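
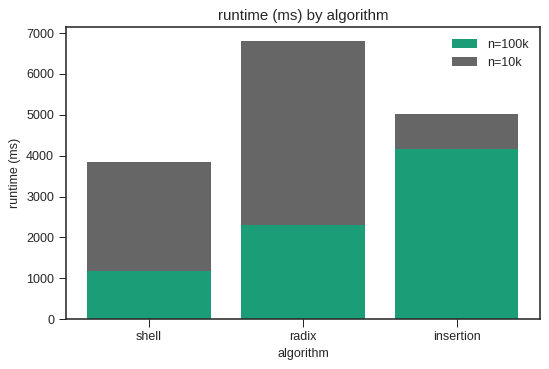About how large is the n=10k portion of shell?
n=10k top ≈ 4000, bottom ≈ 1000; segment ≈ 3000.

≈ 3000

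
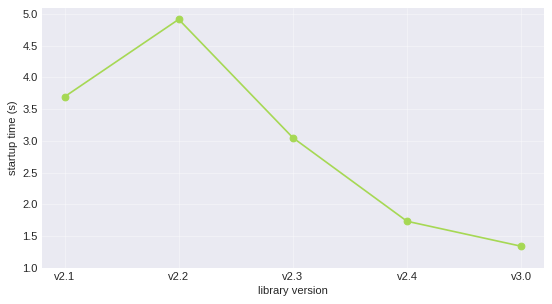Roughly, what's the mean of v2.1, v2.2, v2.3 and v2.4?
(3.5 + 5.0 + 3.0 + 1.5) / 4 ≈ 3.25.

≈ 3.25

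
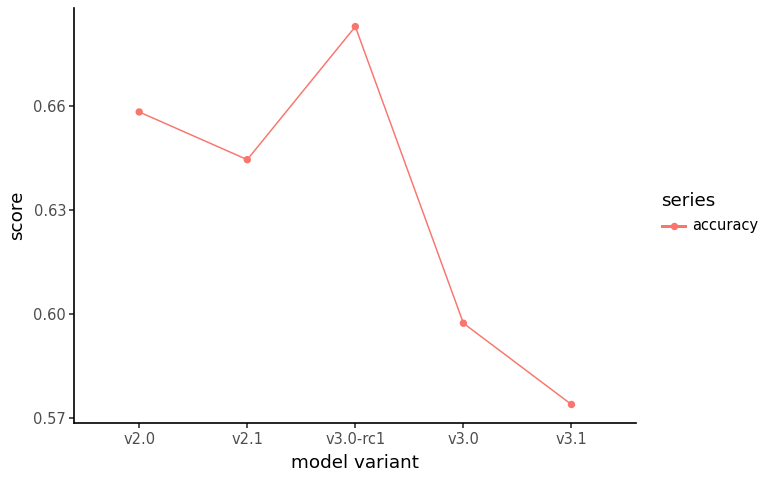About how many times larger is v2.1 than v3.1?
v2.1 ≈ 0.64, v3.1 ≈ 0.57; 0.64/0.57 ≈ 1.12.

≈ 1.12×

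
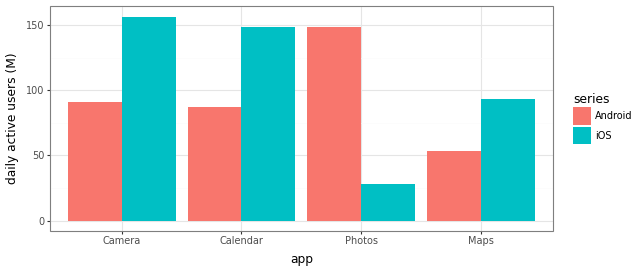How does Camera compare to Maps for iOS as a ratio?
Camera ≈ 160, Maps ≈ 100; 160/100 ≈ 1.6.

≈ 1.6×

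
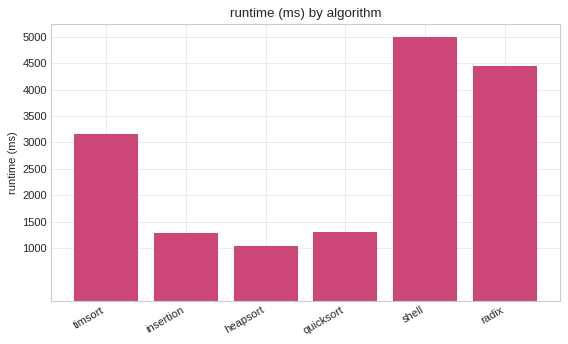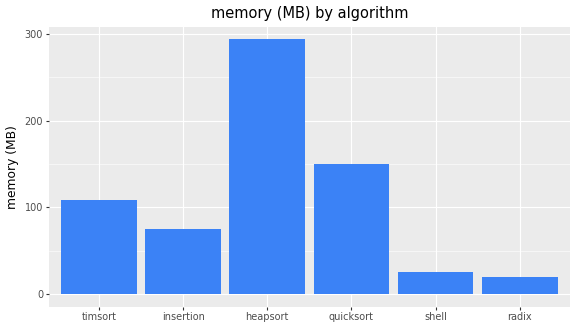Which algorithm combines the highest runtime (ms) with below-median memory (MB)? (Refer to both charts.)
Chart 2 median memory (MB) ≈ 100; below-median algorithms: insertion, shell, radix. Among those, shell has the highest runtime (ms) (≈ 5000).

shell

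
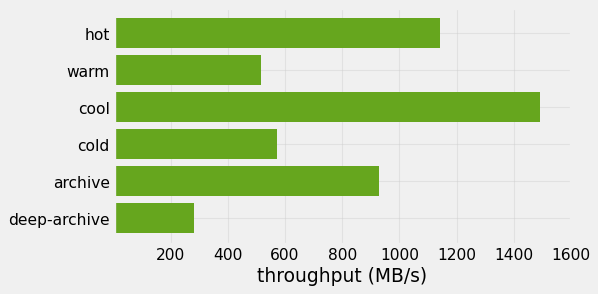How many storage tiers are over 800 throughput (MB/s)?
3

Above 800: hot, cool, archive.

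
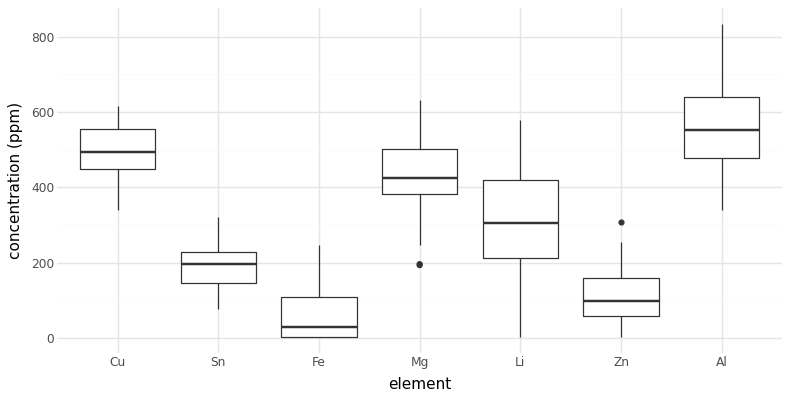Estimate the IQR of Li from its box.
Q3 ≈ 400, Q1 ≈ 200; IQR ≈ 200.

≈ 200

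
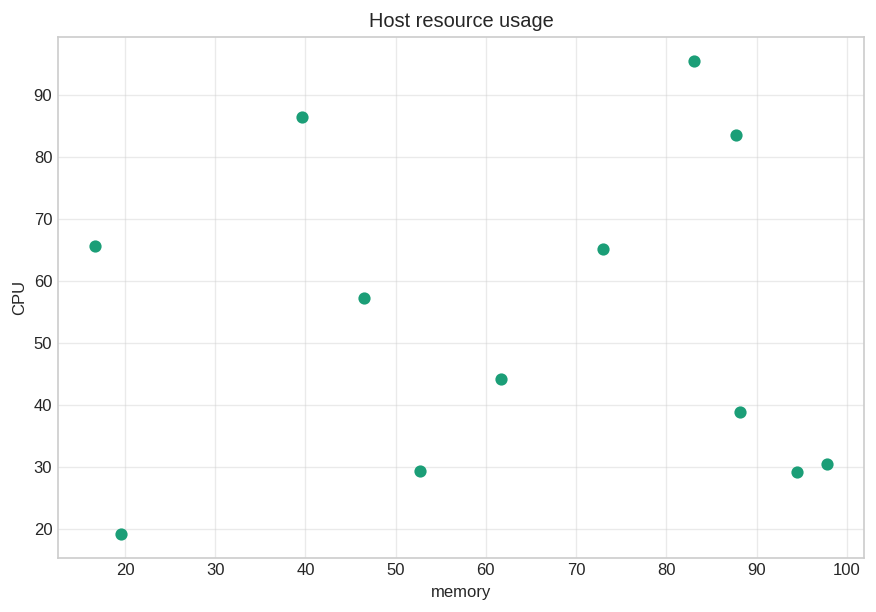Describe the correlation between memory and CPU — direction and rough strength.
Points are roughly uncorrelated; weak (|r| ≈ 0.0).

no clear correlation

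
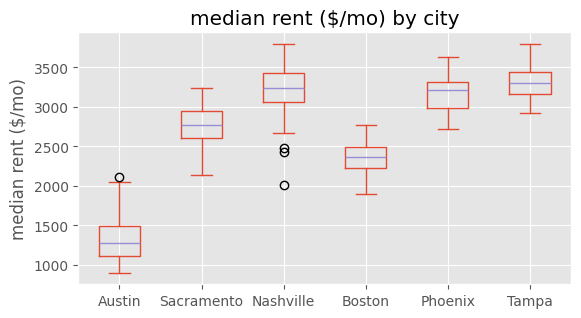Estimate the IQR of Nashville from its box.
Q3 ≈ 3400, Q1 ≈ 3000; IQR ≈ 400.

≈ 400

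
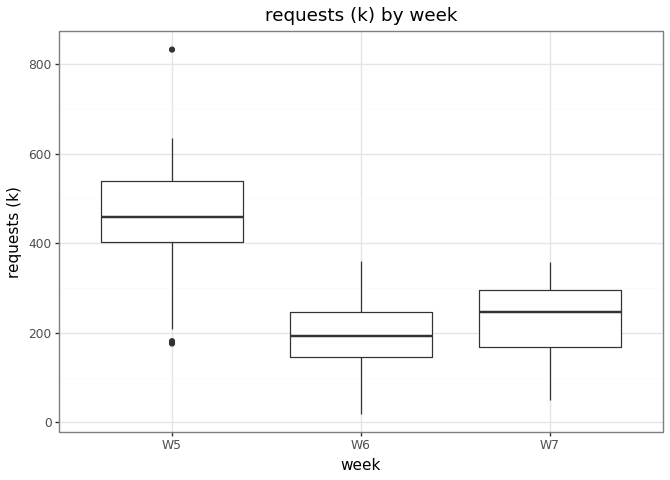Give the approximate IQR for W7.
Q3 ≈ 300, Q1 ≈ 175; IQR ≈ 125.

≈ 125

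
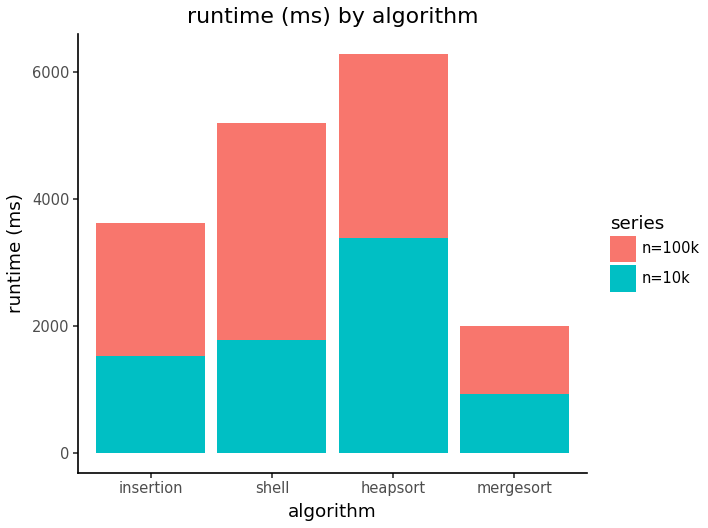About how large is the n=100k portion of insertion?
≈ 2000

n=100k top ≈ 4000, bottom ≈ 2000; segment ≈ 2000.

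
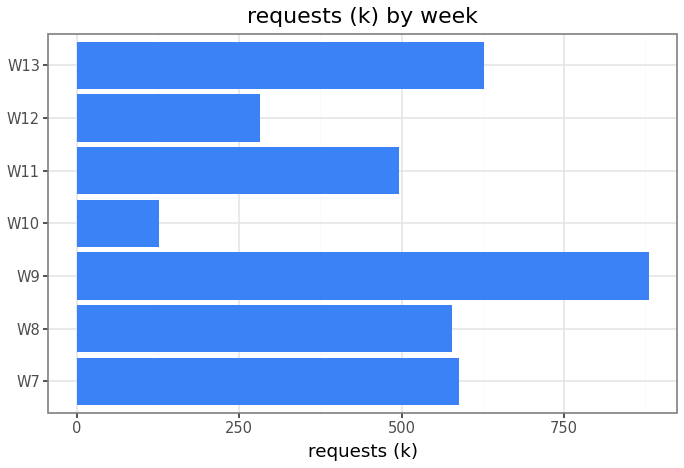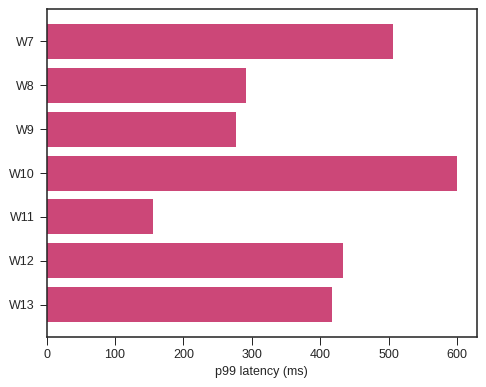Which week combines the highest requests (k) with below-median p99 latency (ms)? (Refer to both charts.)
Chart 2 median p99 latency (ms) ≈ 400; below-median weeks: W8, W9, W11. Among those, W9 has the highest requests (k) (≈ 900).

W9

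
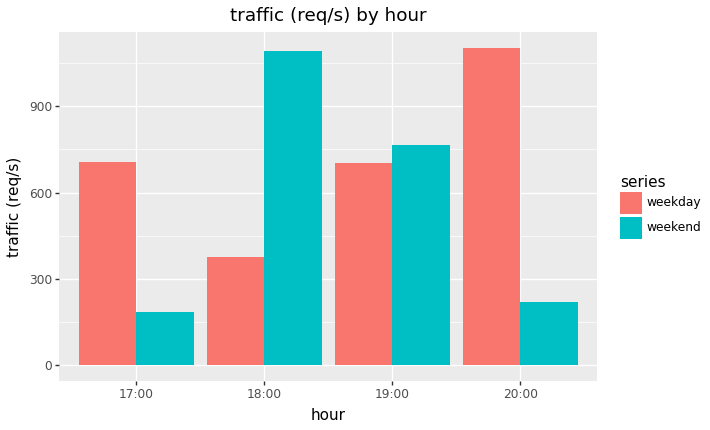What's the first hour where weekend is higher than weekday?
18:00

17:00: weekend ≈ 200 vs weekday ≈ 700 (not yet); 18:00: weekend ≈ 1100 vs weekday ≈ 400 (first crossover).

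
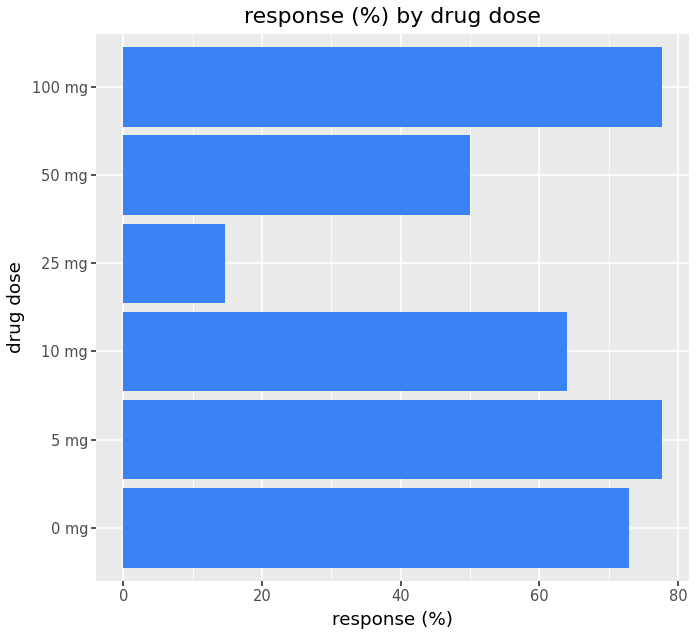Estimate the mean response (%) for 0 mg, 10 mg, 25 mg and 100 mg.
≈ 55

(70 + 60 + 10 + 80) / 4 ≈ 55.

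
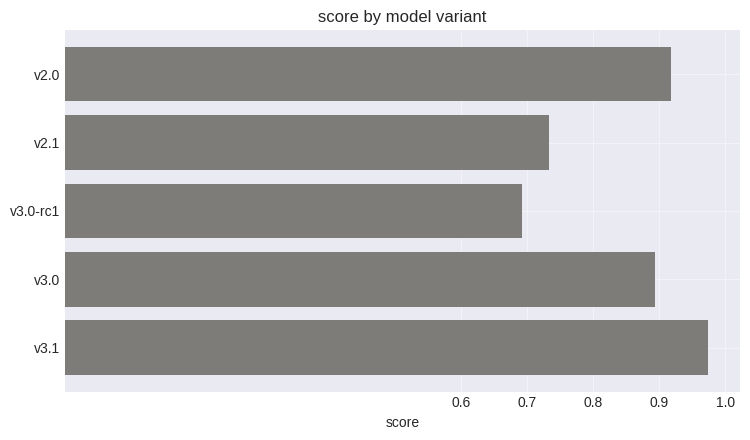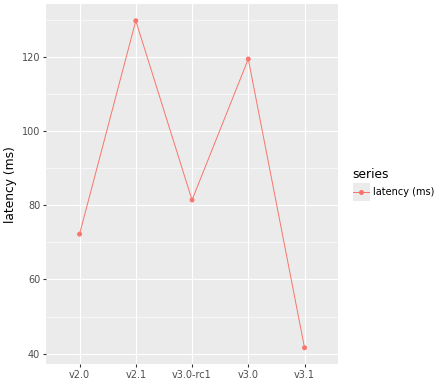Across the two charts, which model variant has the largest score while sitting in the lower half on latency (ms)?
Chart 2 median latency (ms) ≈ 80; below-median model variants: v2.0, v3.1. Among those, v3.1 has the highest score (≈ 1).

v3.1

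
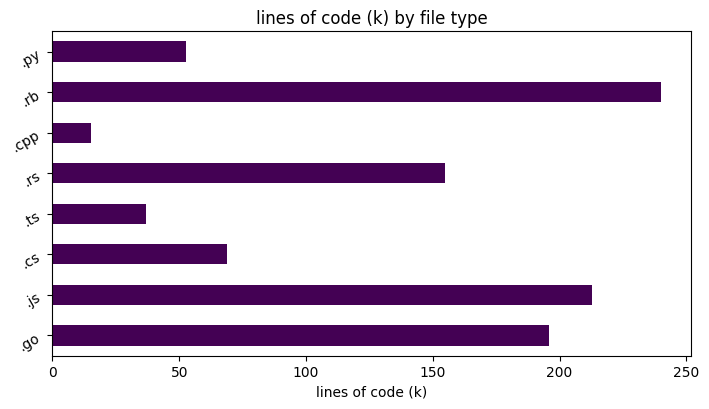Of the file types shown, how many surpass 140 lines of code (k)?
Above 140: .go, .js, .rs, .rb.

4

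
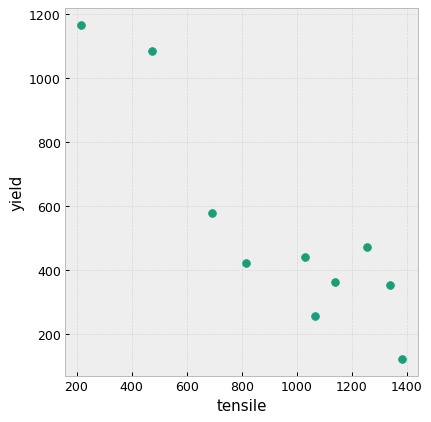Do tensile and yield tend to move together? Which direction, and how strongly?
negative, strong

Points are negatively correlated; strong (|r| ≈ 0.9).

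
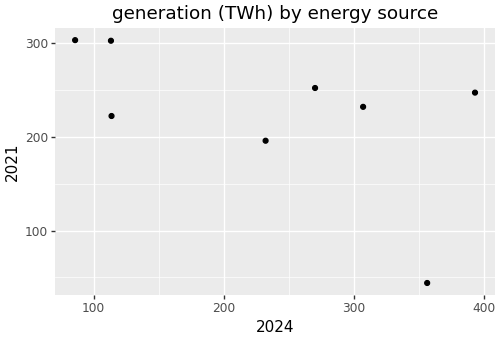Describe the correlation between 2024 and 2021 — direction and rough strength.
negative, moderate

Points are negatively correlated; moderate (|r| ≈ 0.6).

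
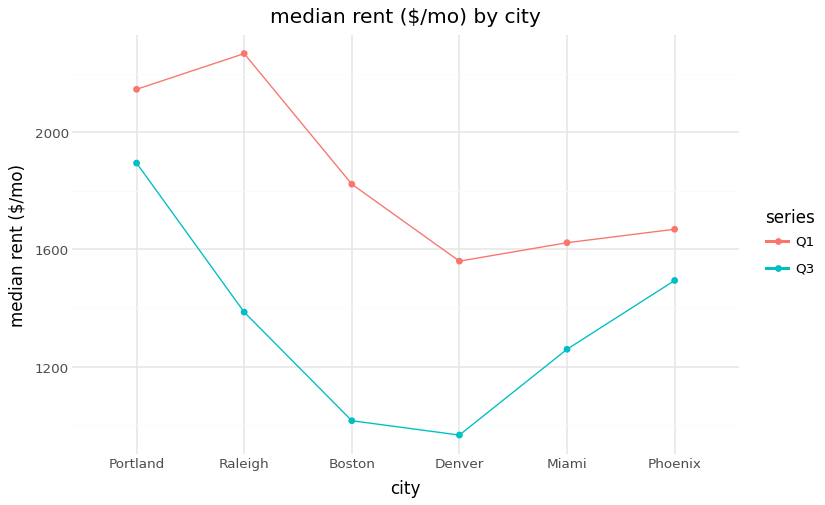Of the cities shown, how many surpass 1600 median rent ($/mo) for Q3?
1

Above 1600: Portland.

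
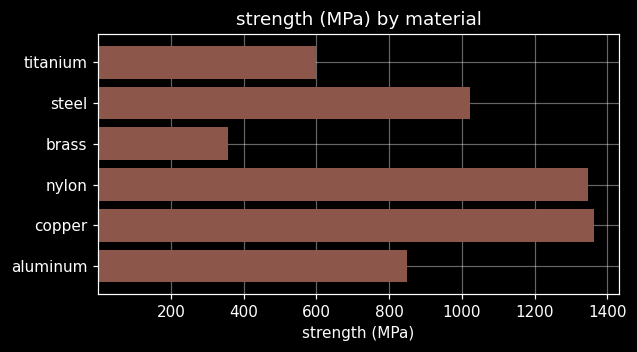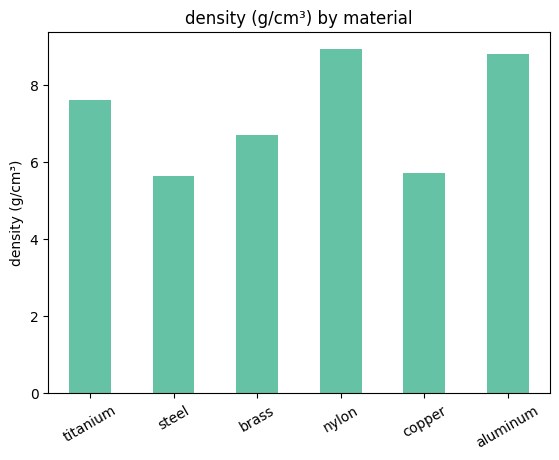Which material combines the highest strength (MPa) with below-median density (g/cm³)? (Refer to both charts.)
Chart 2 median density (g/cm³) ≈ 7; below-median materials: steel, brass, copper. Among those, copper has the highest strength (MPa) (≈ 1400).

copper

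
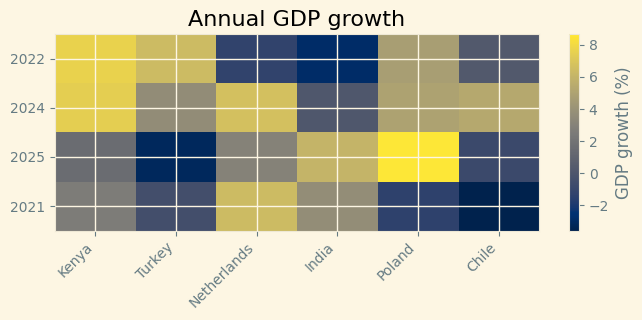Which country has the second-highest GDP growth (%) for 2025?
India

Top 3 for 2025: Poland ≈ 8, India ≈ 6, Netherlands ≈ 2.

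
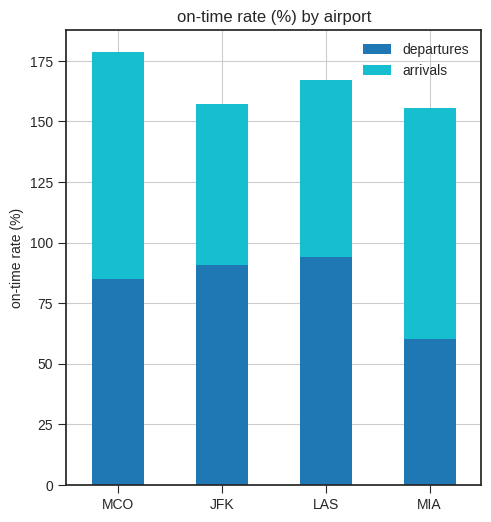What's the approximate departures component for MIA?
departures top ≈ 60, bottom ≈ 0; segment ≈ 60.

≈ 60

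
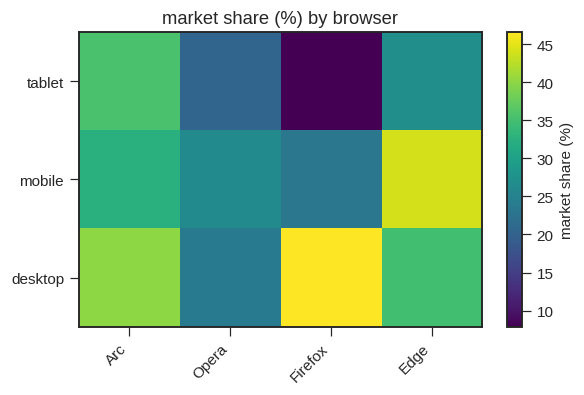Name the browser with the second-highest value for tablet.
Edge

Top 3 for tablet: Arc ≈ 35, Edge ≈ 25, Opera ≈ 20.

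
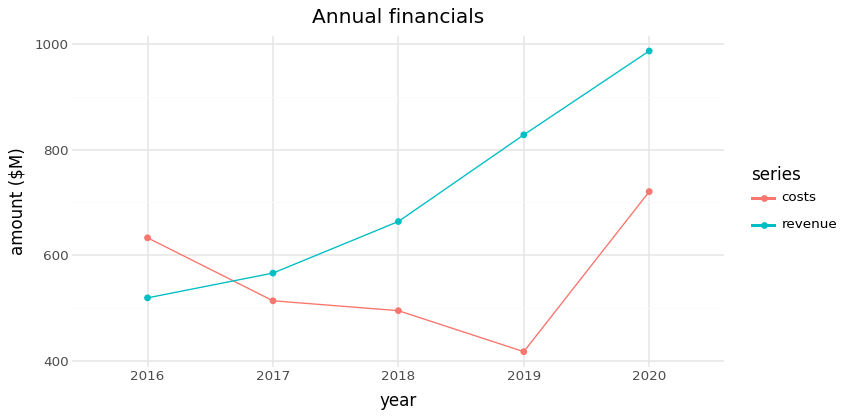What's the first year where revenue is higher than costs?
2017

2016: revenue ≈ 500 vs costs ≈ 650 (not yet); 2017: revenue ≈ 550 vs costs ≈ 500 (first crossover).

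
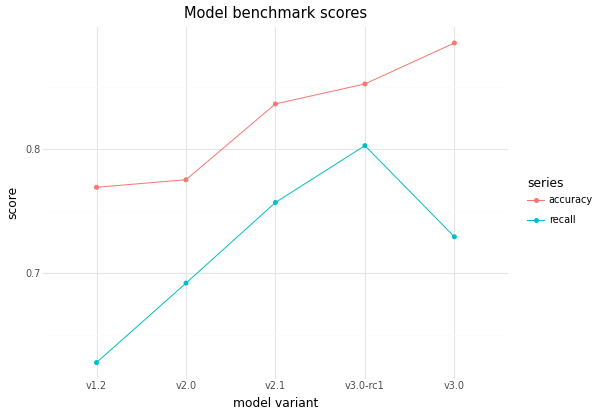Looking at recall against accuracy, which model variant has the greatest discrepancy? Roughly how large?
v3.0, ≈ 0.15

v3.0: recall ≈ 0.75, accuracy ≈ 0.90 → gap ≈ 0.15. Next-largest (v1.2) is only ≈ 0.10.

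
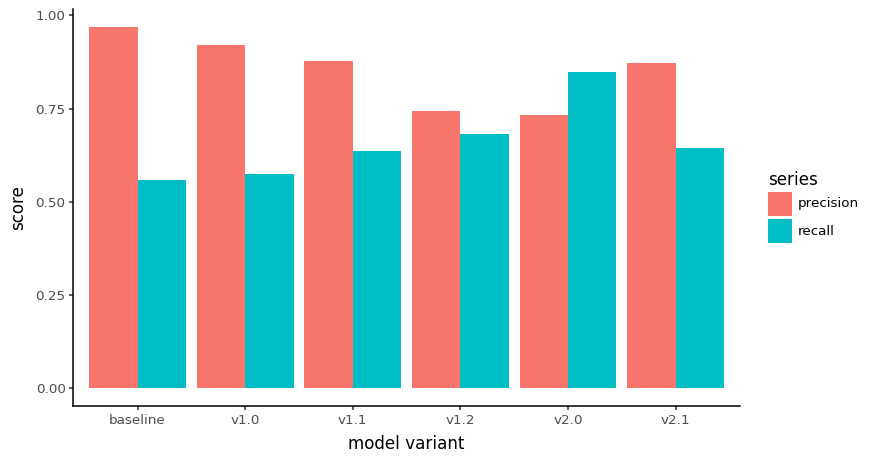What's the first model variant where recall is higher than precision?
v1.2: recall ≈ 0.7 vs precision ≈ 0.7 (not yet); v2.0: recall ≈ 0.8 vs precision ≈ 0.7 (first crossover).

v2.0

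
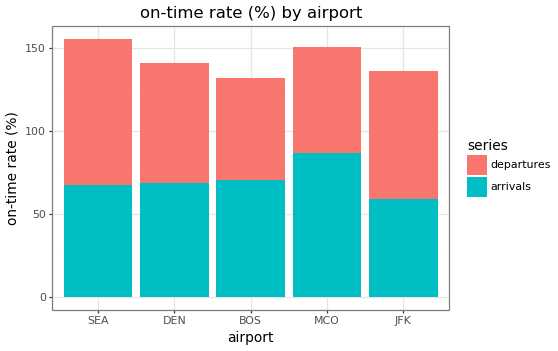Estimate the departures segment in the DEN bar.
≈ 80

departures top ≈ 140, bottom ≈ 60; segment ≈ 80.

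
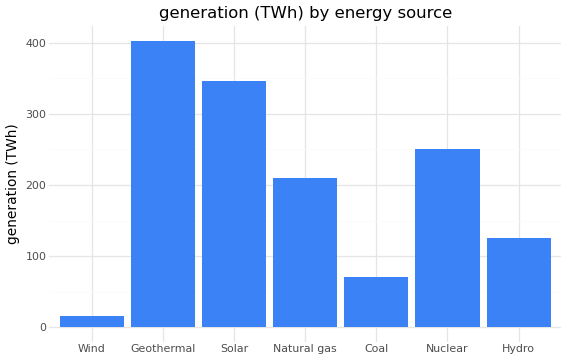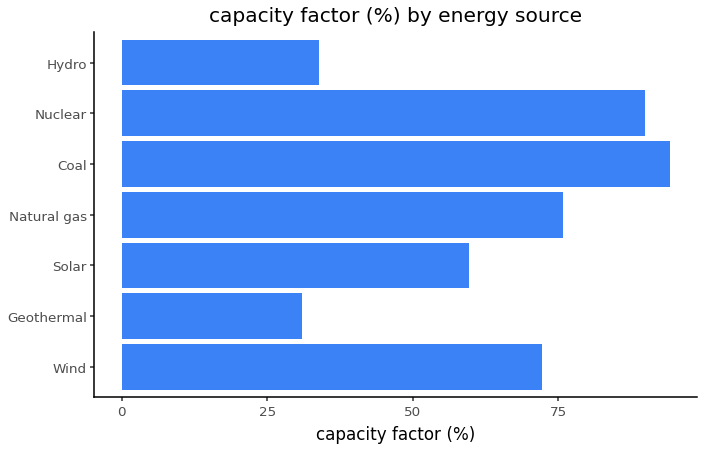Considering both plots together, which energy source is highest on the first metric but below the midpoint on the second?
Chart 2 median capacity factor (%) ≈ 70; below-median energy sources: Geothermal, Solar, Hydro. Among those, Geothermal has the highest generation (TWh) (≈ 400).

Geothermal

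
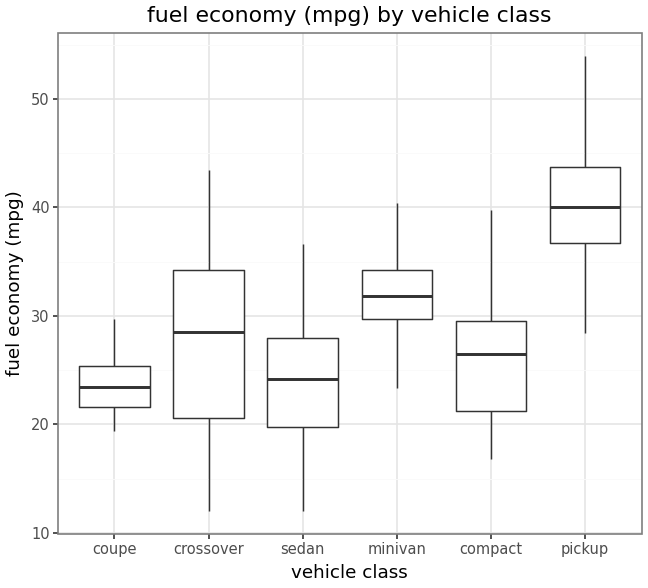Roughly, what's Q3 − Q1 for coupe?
Q3 ≈ 26, Q1 ≈ 22; IQR ≈ 4.

≈ 4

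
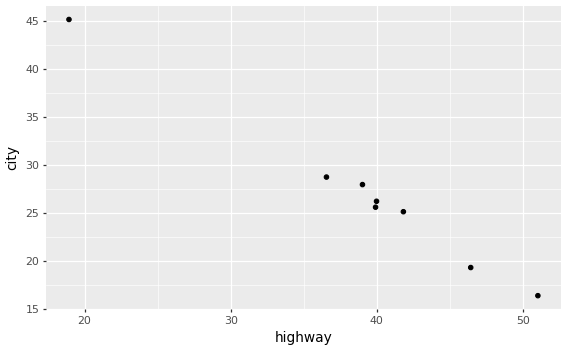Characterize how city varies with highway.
Points are negatively correlated; strong (|r| ≈ 1.0).

negative, strong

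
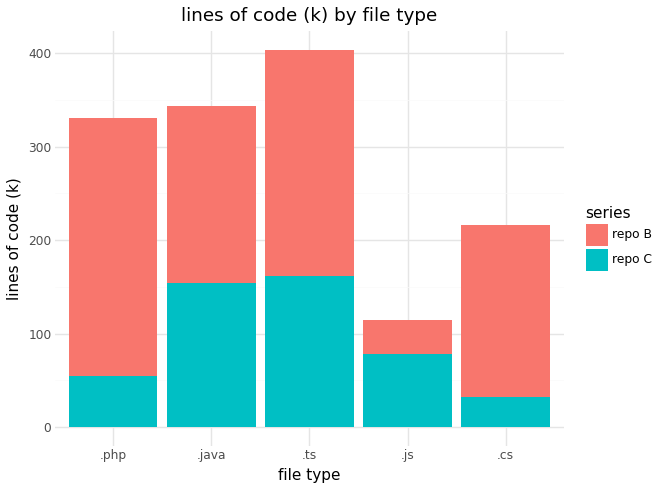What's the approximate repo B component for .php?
repo B top ≈ 350, bottom ≈ 50; segment ≈ 300.

≈ 300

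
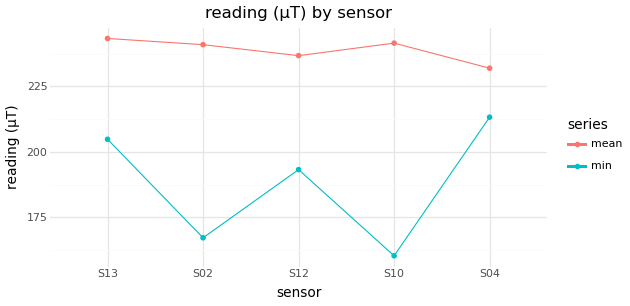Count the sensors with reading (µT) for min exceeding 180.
3

Above 180: S13, S12, S04.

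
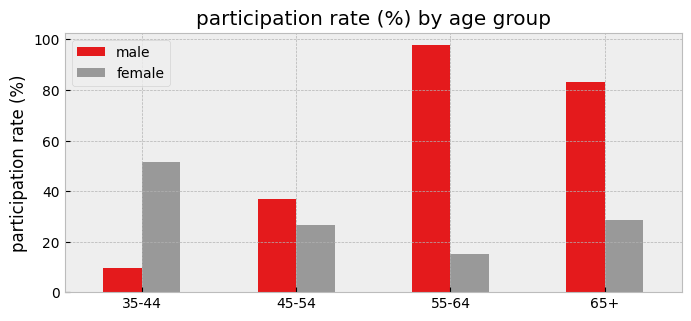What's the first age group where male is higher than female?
35-44: male ≈ 10 vs female ≈ 50 (not yet); 45-54: male ≈ 40 vs female ≈ 30 (first crossover).

45-54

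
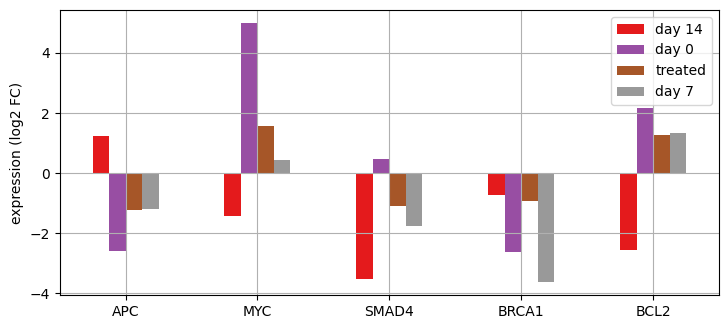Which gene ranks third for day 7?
APC

Top 4 for day 7: BCL2 ≈ 1, MYC ≈ 0, APC ≈ -1, SMAD4 ≈ -2.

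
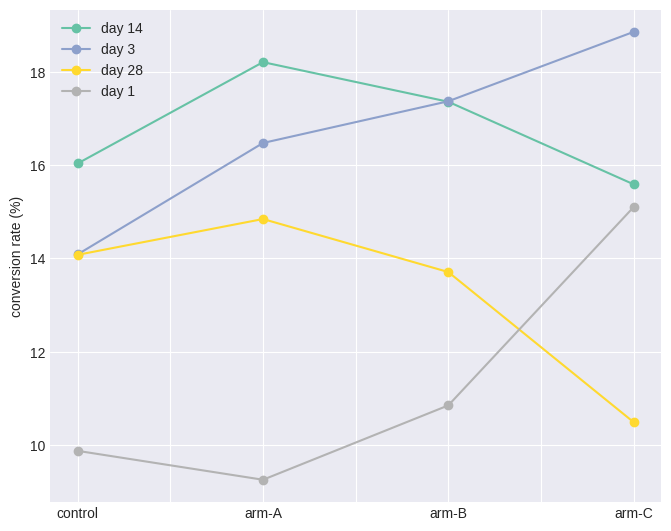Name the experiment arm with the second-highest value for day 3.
Top 3 for day 3: arm-C ≈ 19, arm-B ≈ 17, arm-A ≈ 16.

arm-B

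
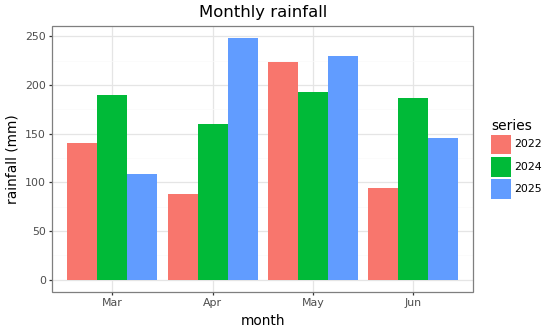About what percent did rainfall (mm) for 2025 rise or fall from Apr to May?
≈ -10%

Apr ≈ 250, May ≈ 225; (225 − 250) / 250 ≈ -10%.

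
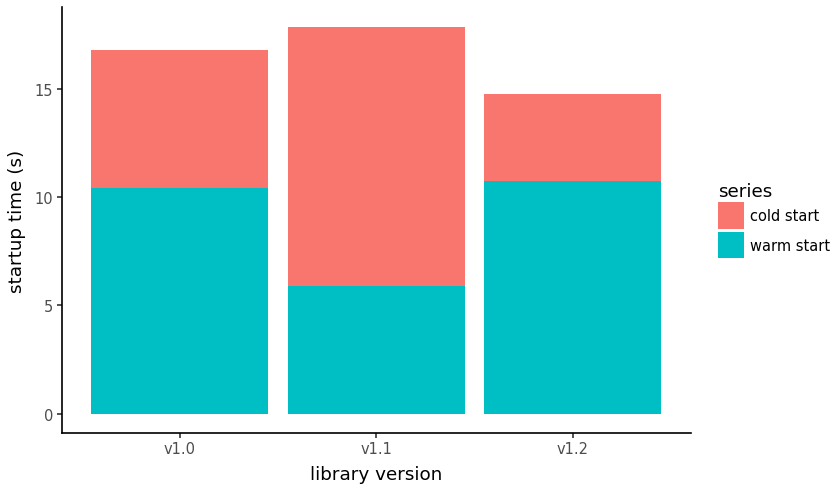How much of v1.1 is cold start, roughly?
≈ 12

cold start top ≈ 18, bottom ≈ 6; segment ≈ 12.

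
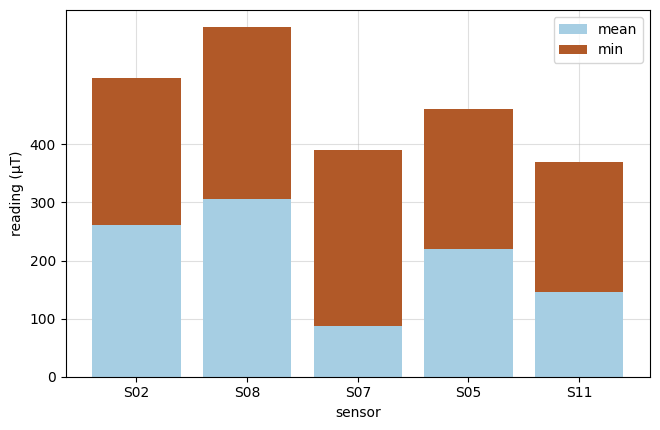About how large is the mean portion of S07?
≈ 100

mean top ≈ 100, bottom ≈ 0; segment ≈ 100.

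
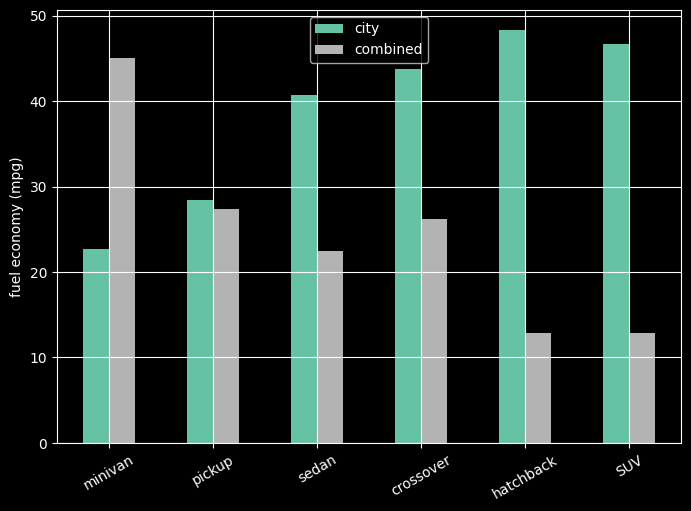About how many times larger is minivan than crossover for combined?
≈ 1.8×

minivan ≈ 45, crossover ≈ 25; 45/25 ≈ 1.8.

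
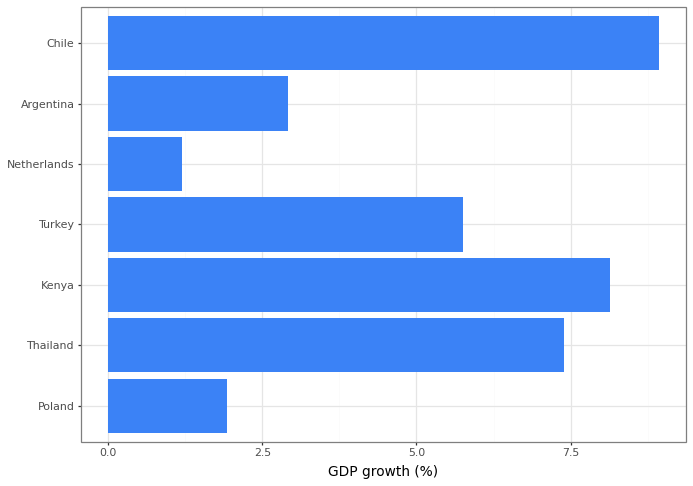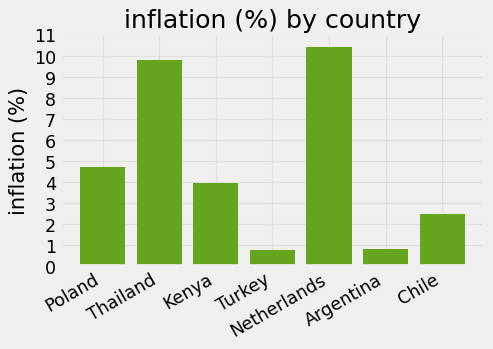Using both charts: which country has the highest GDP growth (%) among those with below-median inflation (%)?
Chile

Chart 2 median inflation (%) ≈ 4; below-median countries: Turkey, Argentina, Chile. Among those, Chile has the highest GDP growth (%) (≈ 9).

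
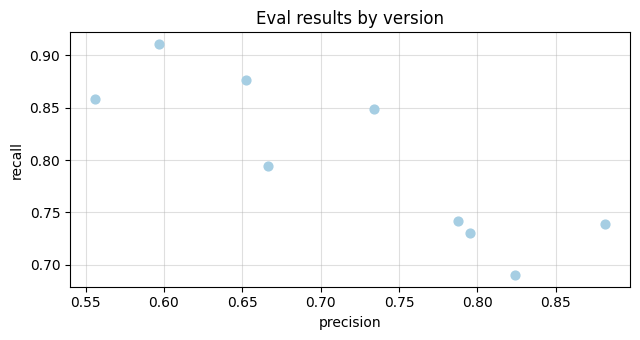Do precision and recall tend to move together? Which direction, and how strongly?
Points are negatively correlated; strong (|r| ≈ 0.8).

negative, strong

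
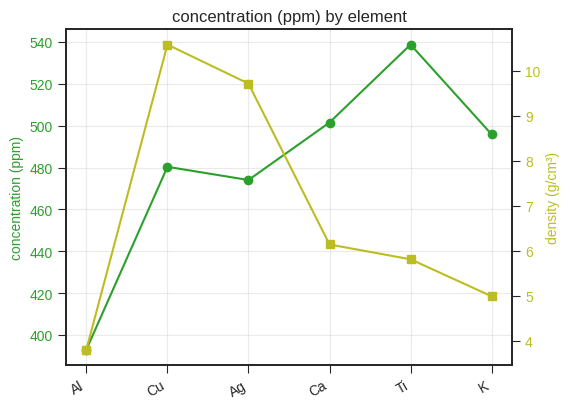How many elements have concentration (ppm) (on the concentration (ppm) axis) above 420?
Above 420: Cu, Ag, Ca, Ti, K.

5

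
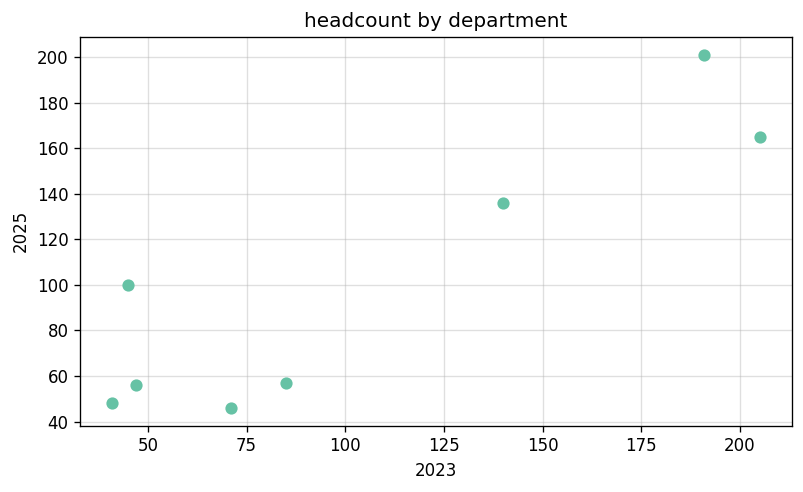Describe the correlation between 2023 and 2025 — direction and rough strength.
Points are positively correlated; strong (|r| ≈ 0.9).

positive, strong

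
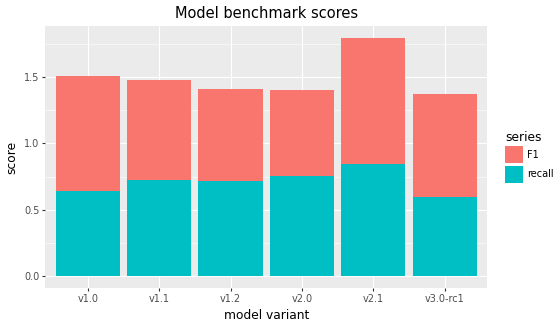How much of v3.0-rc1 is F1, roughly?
F1 top ≈ 1.4, bottom ≈ 0.6; segment ≈ 0.8.

≈ 0.8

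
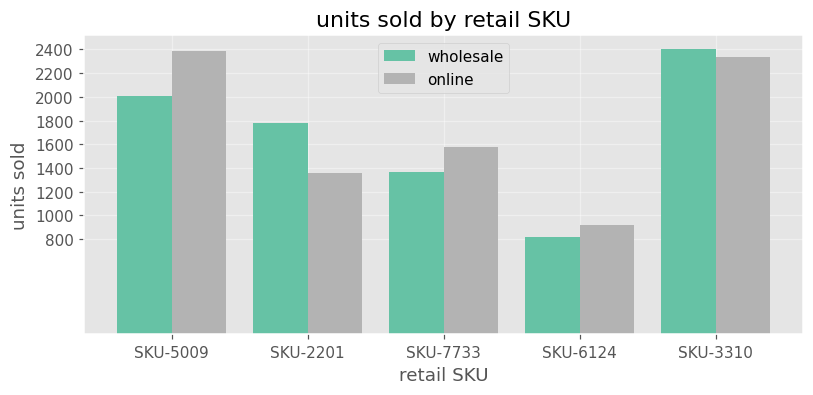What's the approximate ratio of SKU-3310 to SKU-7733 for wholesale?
≈ 1.71×

SKU-3310 ≈ 2400, SKU-7733 ≈ 1400; 2400/1400 ≈ 1.71.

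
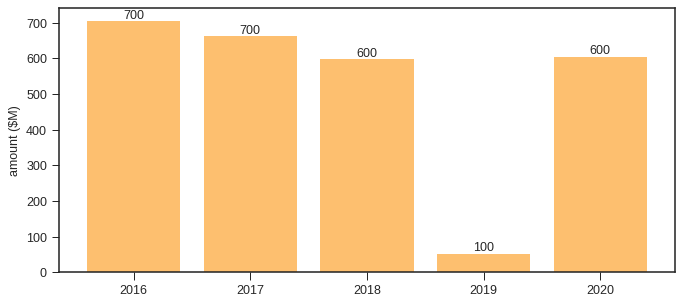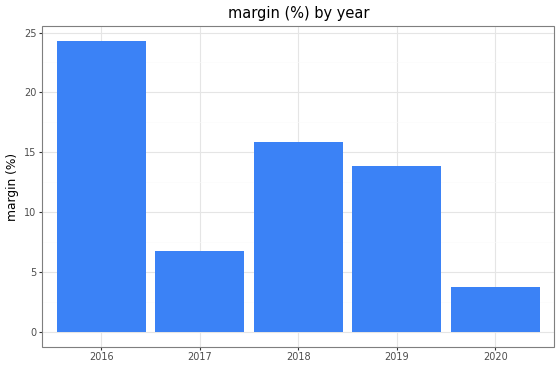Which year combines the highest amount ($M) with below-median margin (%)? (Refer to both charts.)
2017

Chart 2 median margin (%) ≈ 15; below-median years: 2017, 2020. Among those, 2017 has the highest amount ($M) (≈ 700).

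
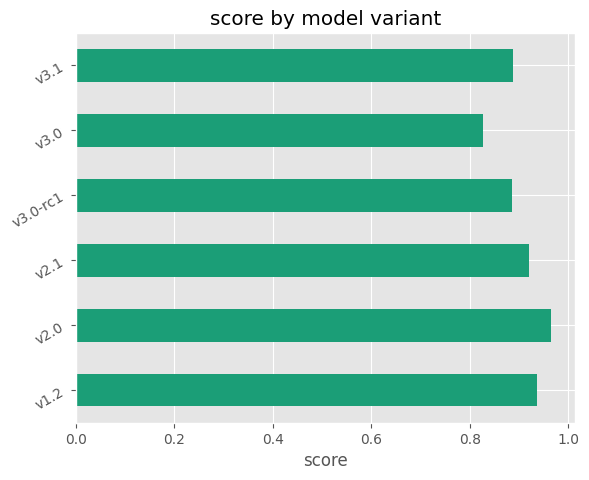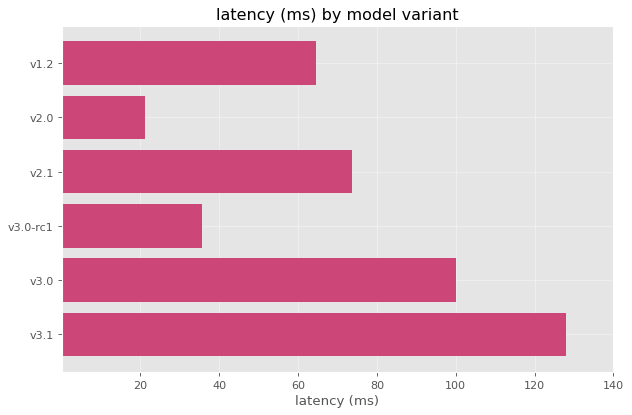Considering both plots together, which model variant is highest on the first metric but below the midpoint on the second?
v2.0

Chart 2 median latency (ms) ≈ 60; below-median model variants: v1.2, v2.0, v3.0-rc1. Among those, v2.0 has the highest score (≈ 1).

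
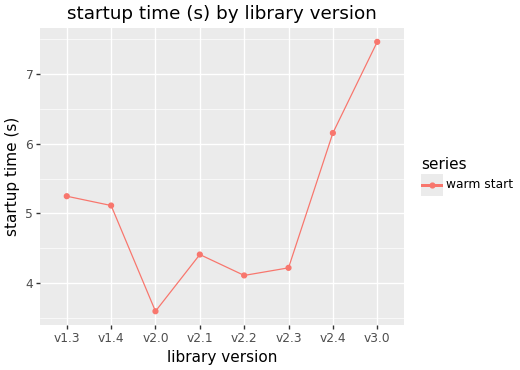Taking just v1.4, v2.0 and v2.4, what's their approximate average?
(5.0 + 3.5 + 6.0) / 3 ≈ 4.83.

≈ 4.83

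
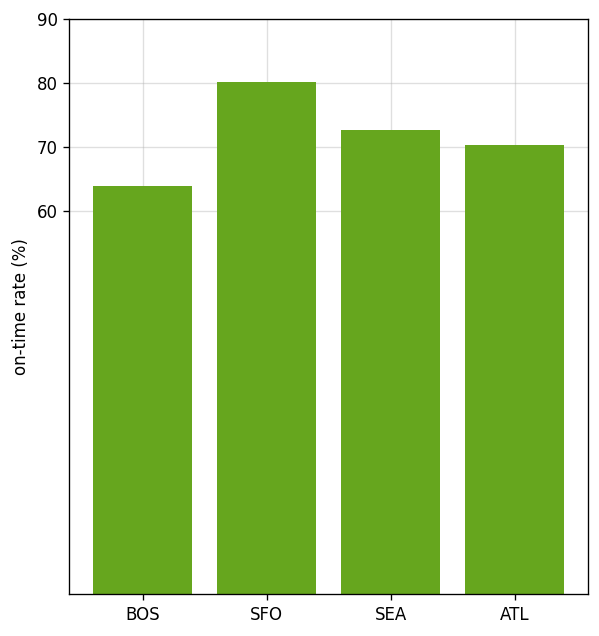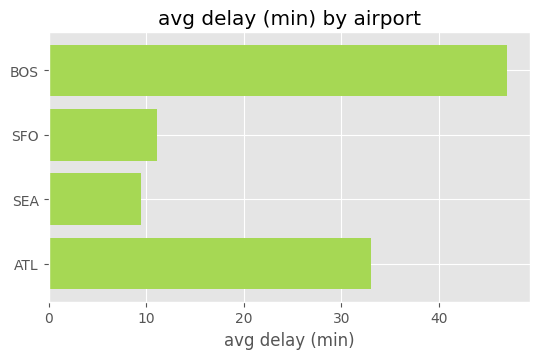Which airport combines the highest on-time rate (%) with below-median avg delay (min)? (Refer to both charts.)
Chart 2 median avg delay (min) ≈ 20; below-median airports: SFO, SEA. Among those, SFO has the highest on-time rate (%) (≈ 80).

SFO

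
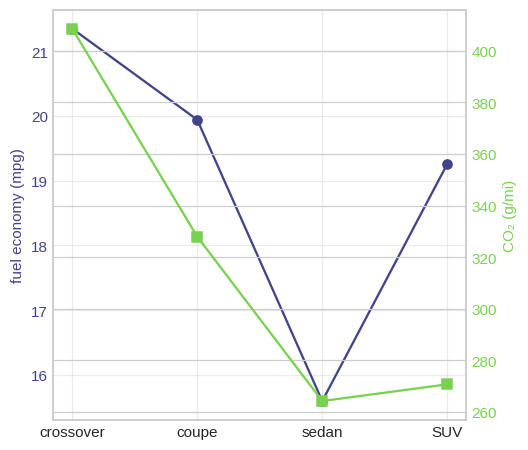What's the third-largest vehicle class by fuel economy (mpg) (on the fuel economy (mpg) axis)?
Top 4 (on the fuel economy (mpg) axis): crossover ≈ 21.5, coupe ≈ 20.0, SUV ≈ 19.5, sedan ≈ 15.5.

SUV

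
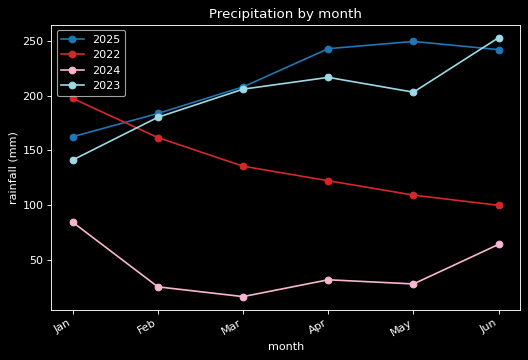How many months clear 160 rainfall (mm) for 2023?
Above 160: Feb, Mar, Apr, May, Jun.

5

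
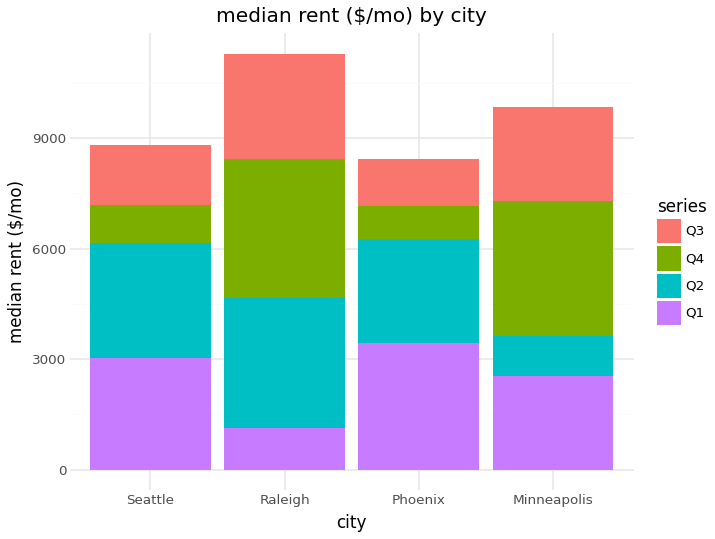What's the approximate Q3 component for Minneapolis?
≈ 3000

Q3 top ≈ 10000, bottom ≈ 7000; segment ≈ 3000.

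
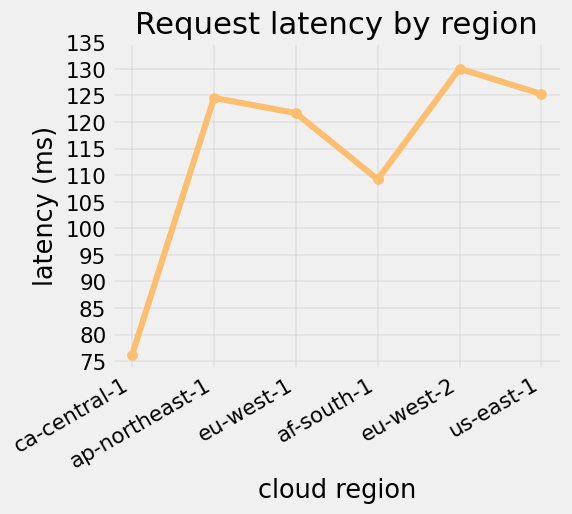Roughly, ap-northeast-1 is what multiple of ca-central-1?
≈ 1.67×

ap-northeast-1 ≈ 125, ca-central-1 ≈ 75; 125/75 ≈ 1.67.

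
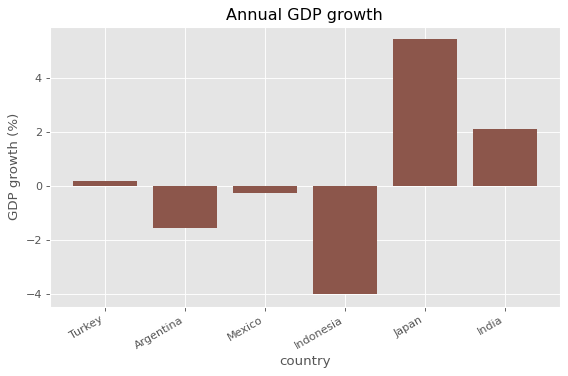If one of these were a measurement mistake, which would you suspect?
Japan

Japan ≈ 5; the rest sit between ≈ -4 and ≈ 2.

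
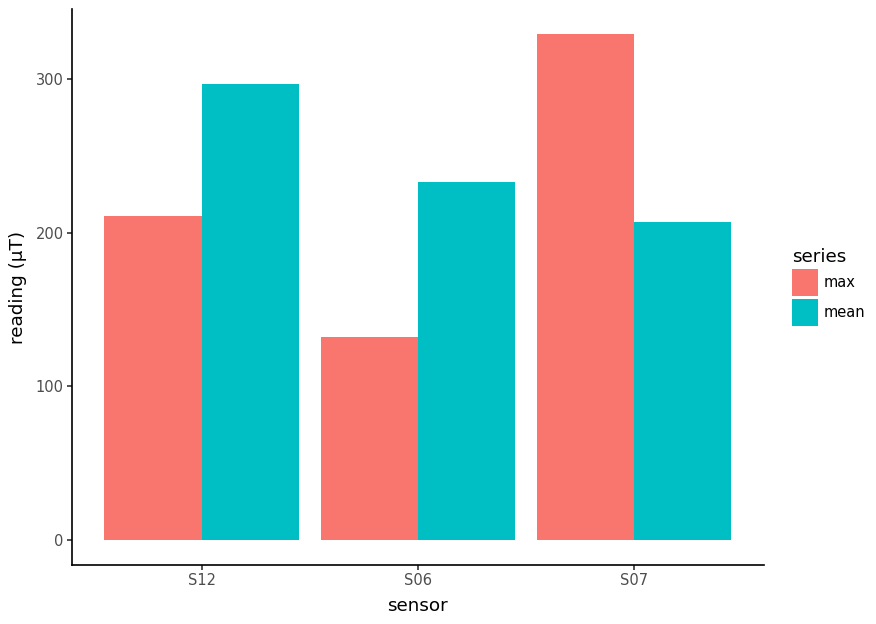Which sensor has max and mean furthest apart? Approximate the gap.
S07, ≈ 150 µT

S07: max ≈ 350, mean ≈ 200 → gap ≈ 150. Next-largest (S06) is only ≈ 100.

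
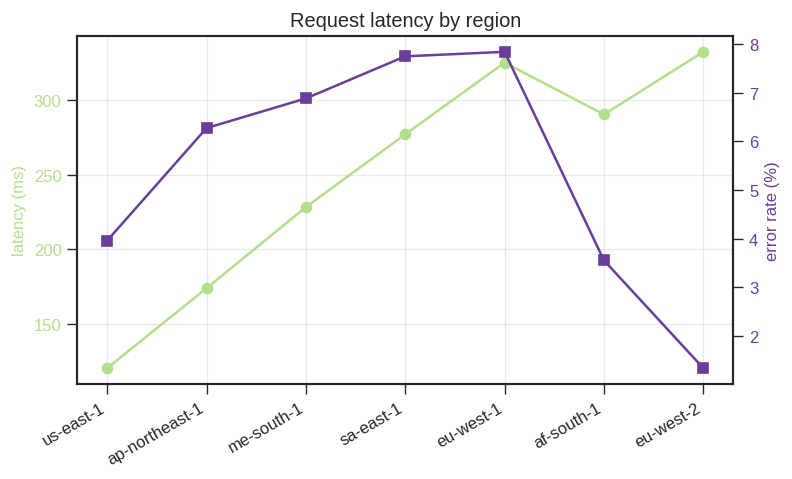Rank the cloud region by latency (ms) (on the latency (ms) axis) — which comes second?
Top 3 (on the latency (ms) axis): eu-west-2 ≈ 340, eu-west-1 ≈ 320, af-south-1 ≈ 300.

eu-west-1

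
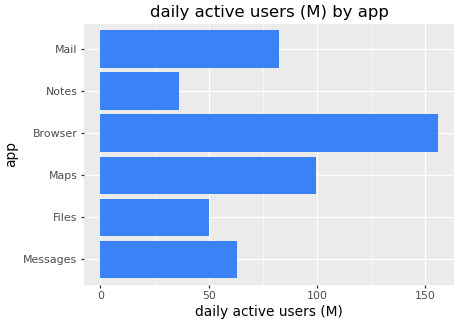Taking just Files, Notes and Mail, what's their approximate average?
(60 + 40 + 80) / 3 ≈ 60.

≈ 60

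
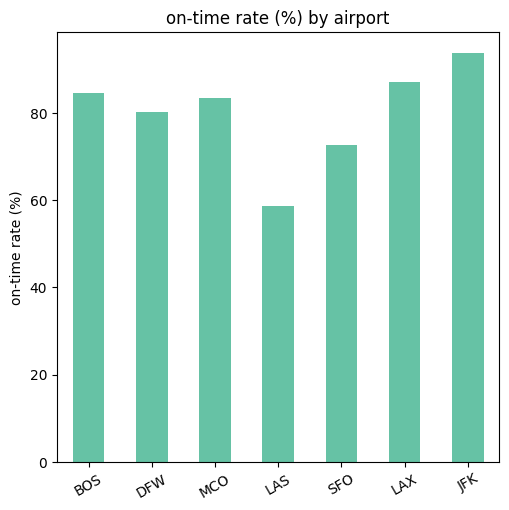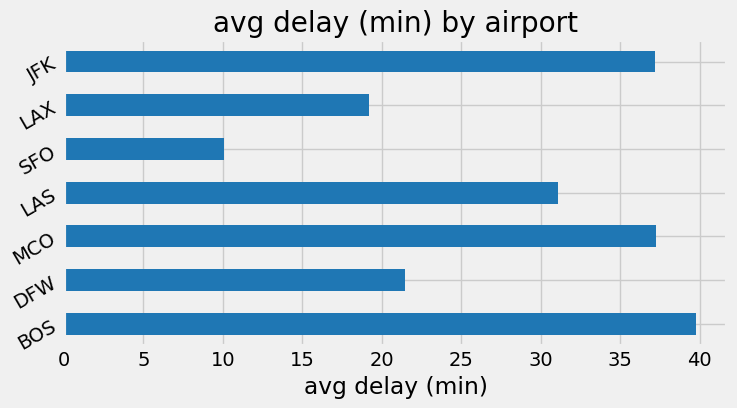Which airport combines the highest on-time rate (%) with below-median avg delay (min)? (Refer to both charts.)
Chart 2 median avg delay (min) ≈ 30; below-median airports: DFW, SFO, LAX. Among those, LAX has the highest on-time rate (%) (≈ 90).

LAX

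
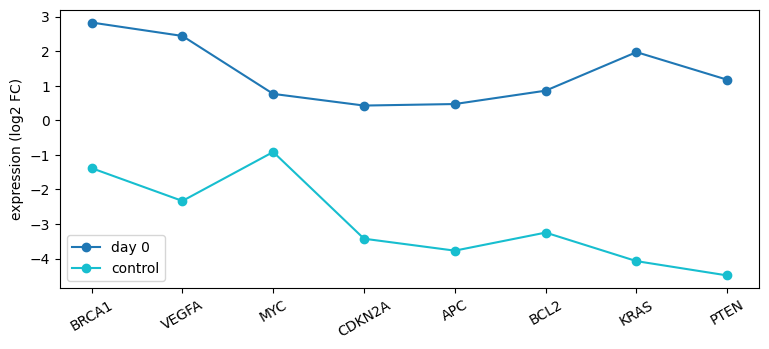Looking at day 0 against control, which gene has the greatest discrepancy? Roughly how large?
KRAS: day 0 ≈ 2, control ≈ -4 → gap ≈ 6. Next-largest (PTEN) is only ≈ 5.

KRAS, ≈ 6 log2 FC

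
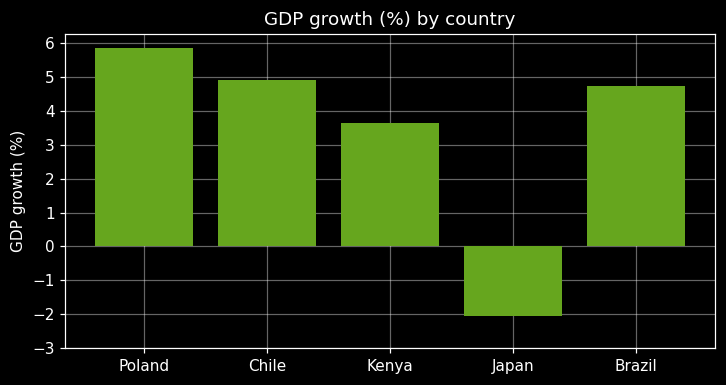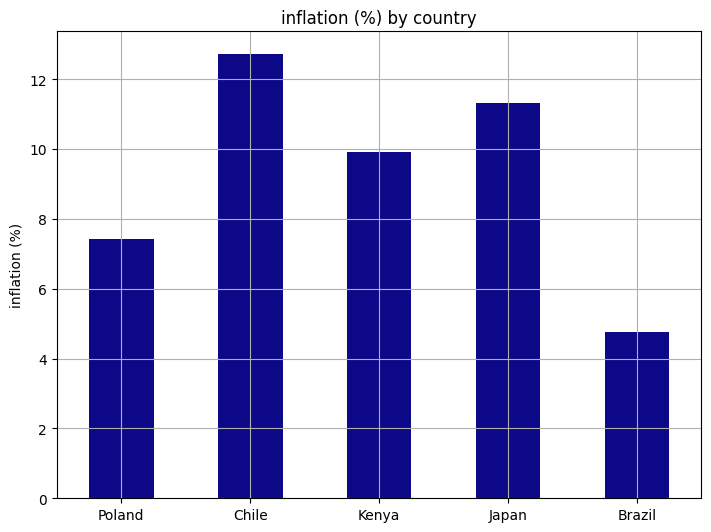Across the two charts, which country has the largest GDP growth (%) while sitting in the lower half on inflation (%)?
Poland

Chart 2 median inflation (%) ≈ 10; below-median countries: Poland, Brazil. Among those, Poland has the highest GDP growth (%) (≈ 6).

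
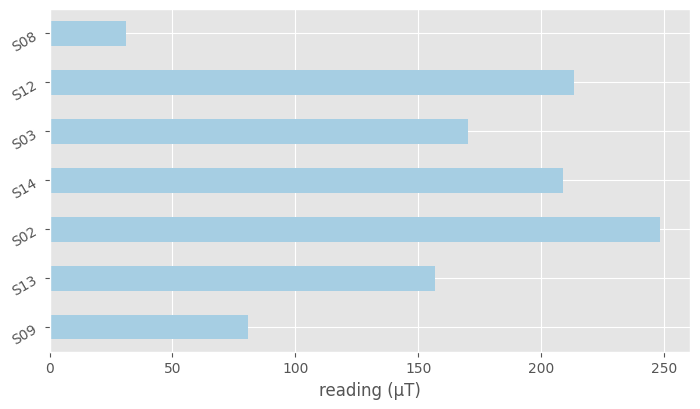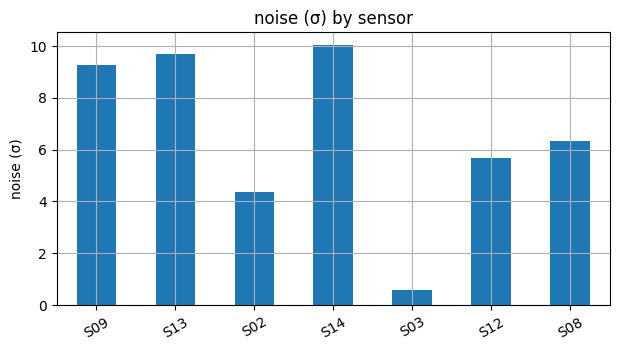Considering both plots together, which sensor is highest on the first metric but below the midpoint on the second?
Chart 2 median noise (σ) ≈ 6; below-median sensors: S02, S03, S12. Among those, S02 has the highest reading (µT) (≈ 250).

S02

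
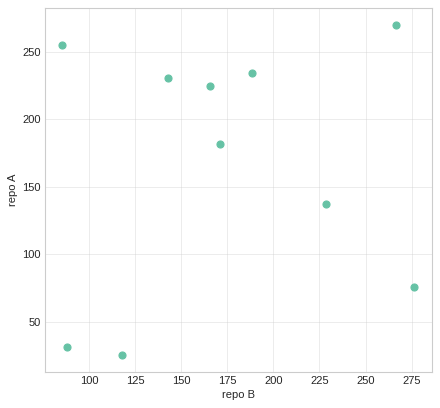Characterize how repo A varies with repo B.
Points are roughly uncorrelated; weak (|r| ≈ 0.2).

no clear correlation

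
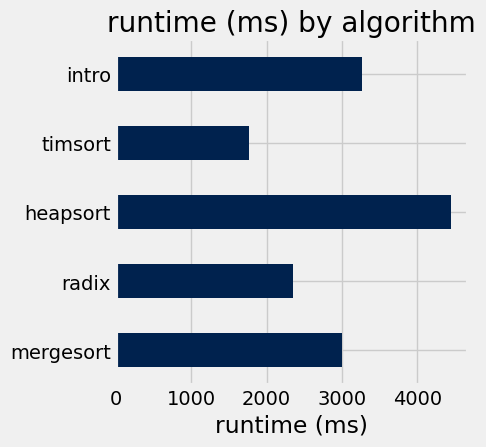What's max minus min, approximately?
≈ 2500

Max heapsort ≈ 4500, min timsort ≈ 2000; range ≈ 2500.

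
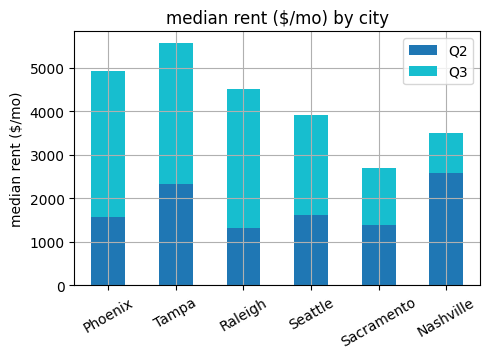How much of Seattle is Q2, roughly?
≈ 1500

Q2 top ≈ 1500, bottom ≈ 0; segment ≈ 1500.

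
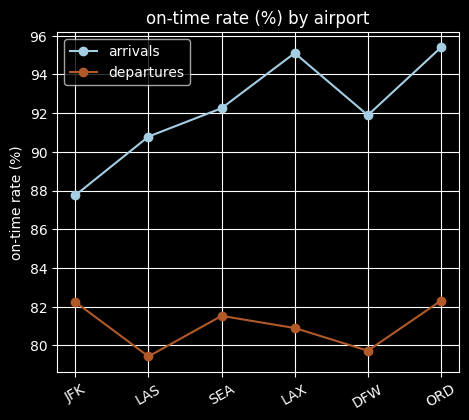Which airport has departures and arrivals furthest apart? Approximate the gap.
LAX, ≈ 16 %

LAX: departures ≈ 80, arrivals ≈ 96 → gap ≈ 16. Next-largest (ORD) is only ≈ 14.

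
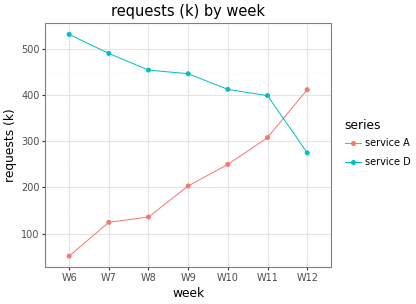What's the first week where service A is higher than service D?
W11: service A ≈ 300 vs service D ≈ 400 (not yet); W12: service A ≈ 400 vs service D ≈ 250 (first crossover).

W12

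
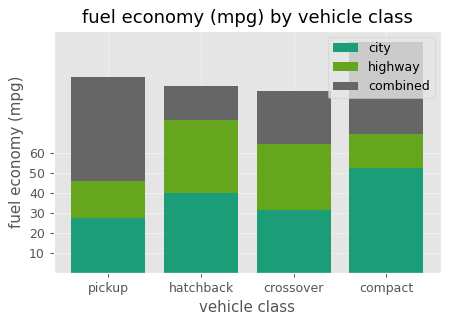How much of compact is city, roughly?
city top ≈ 50, bottom ≈ 0; segment ≈ 50.

≈ 50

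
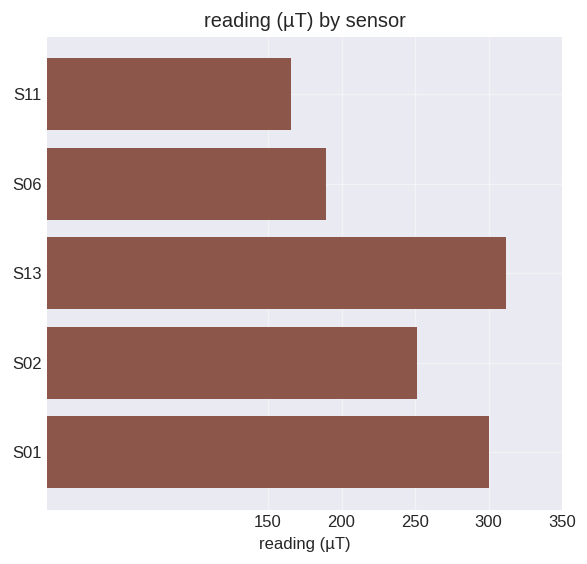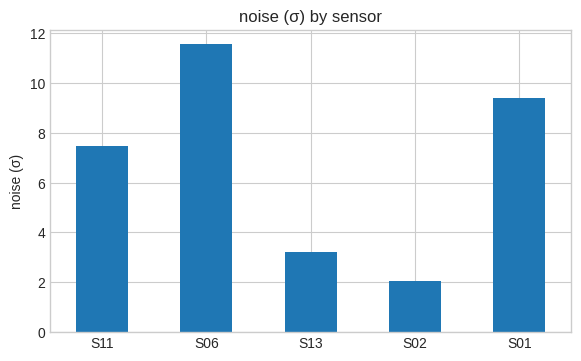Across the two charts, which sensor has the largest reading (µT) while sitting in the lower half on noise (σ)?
S13

Chart 2 median noise (σ) ≈ 8; below-median sensors: S13, S02. Among those, S13 has the highest reading (µT) (≈ 300).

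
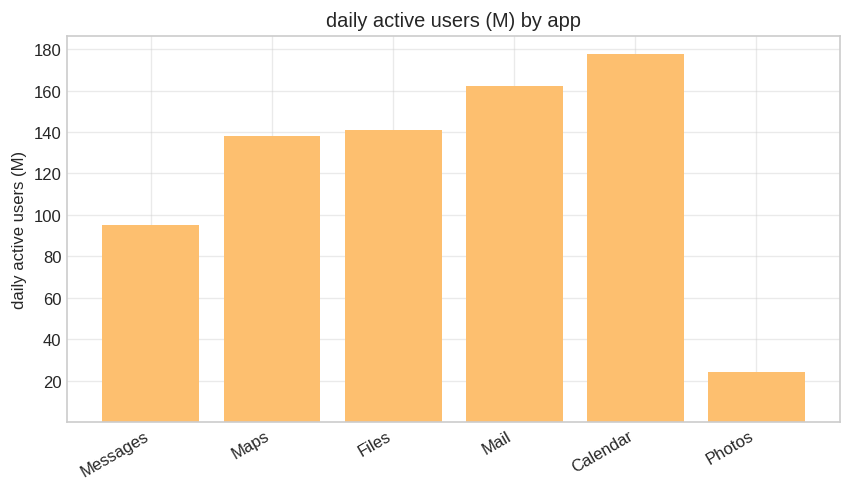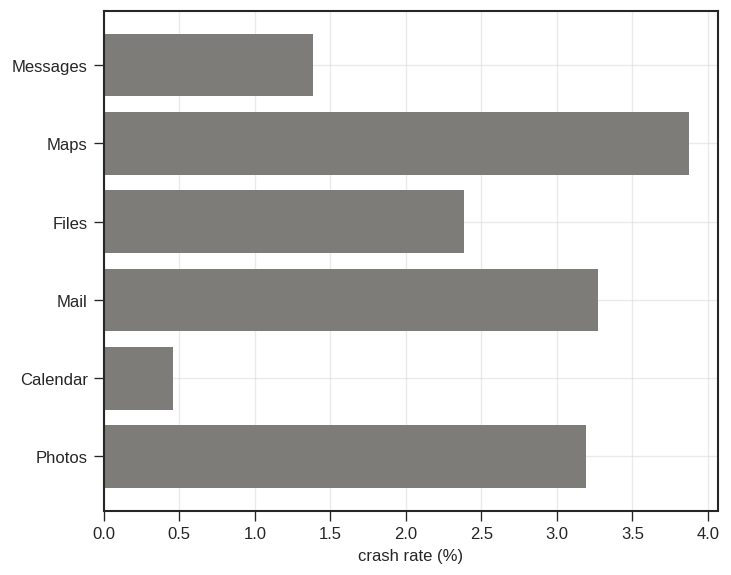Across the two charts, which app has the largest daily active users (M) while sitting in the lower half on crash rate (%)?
Calendar

Chart 2 median crash rate (%) ≈ 3; below-median apps: Messages, Files, Calendar. Among those, Calendar has the highest daily active users (M) (≈ 180).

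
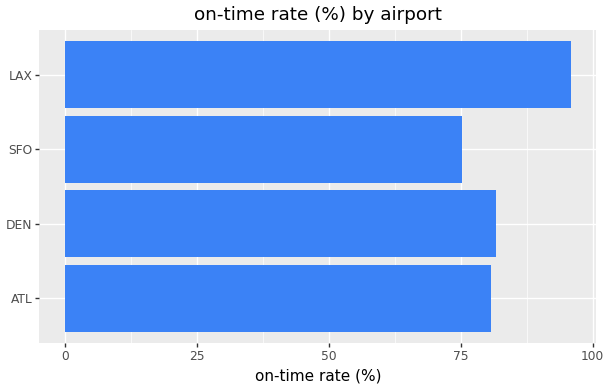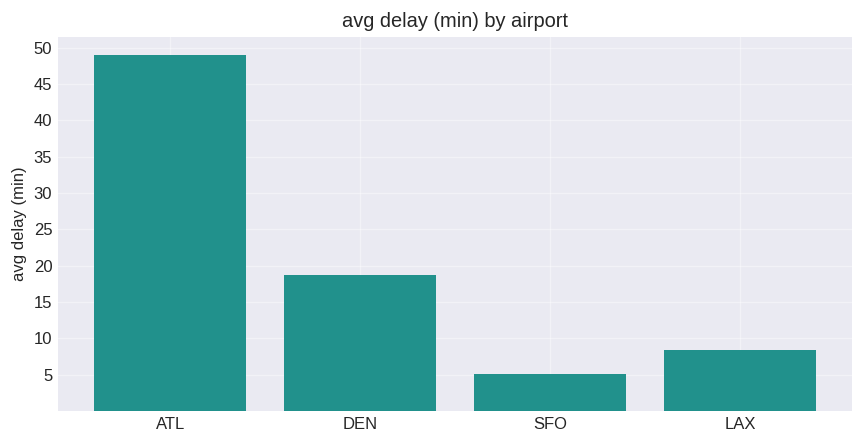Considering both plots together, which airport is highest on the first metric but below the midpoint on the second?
Chart 2 median avg delay (min) ≈ 15; below-median airports: SFO, LAX. Among those, LAX has the highest on-time rate (%) (≈ 100).

LAX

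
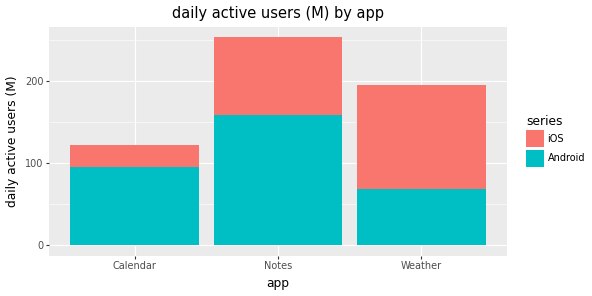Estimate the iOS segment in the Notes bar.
≈ 100

iOS top ≈ 250, bottom ≈ 150; segment ≈ 100.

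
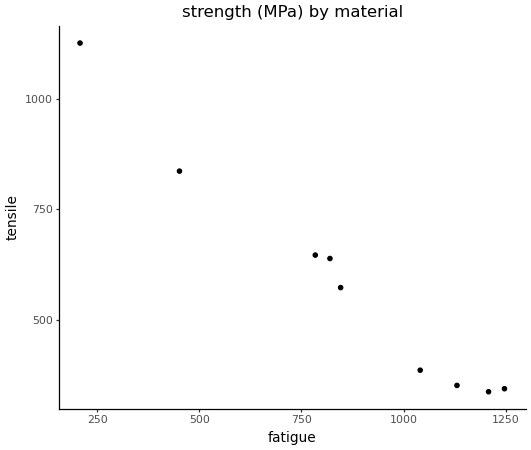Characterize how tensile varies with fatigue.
negative, strong

Points are negatively correlated; strong (|r| ≈ 1.0).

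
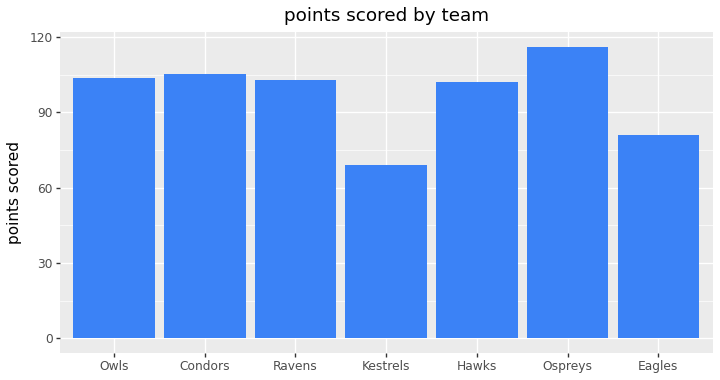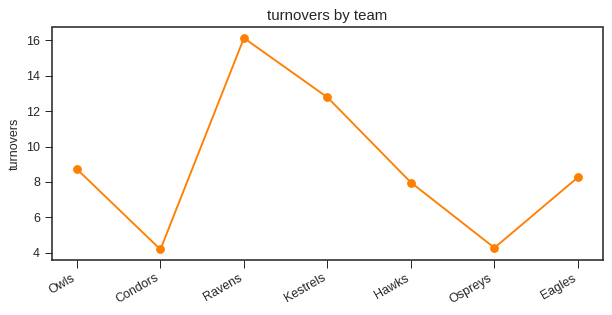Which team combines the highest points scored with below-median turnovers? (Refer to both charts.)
Ospreys

Chart 2 median turnovers ≈ 8; below-median teams: Condors, Hawks, Ospreys. Among those, Ospreys has the highest points scored (≈ 120).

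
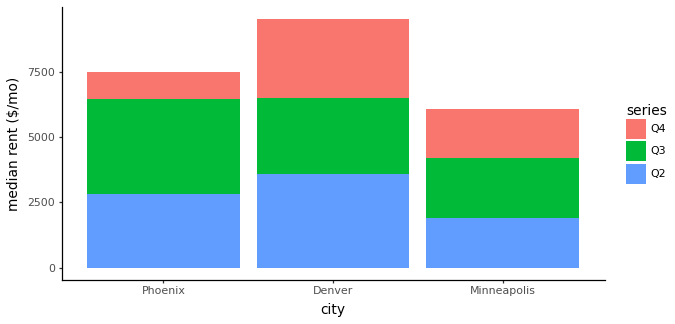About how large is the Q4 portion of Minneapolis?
≈ 2000

Q4 top ≈ 6000, bottom ≈ 4000; segment ≈ 2000.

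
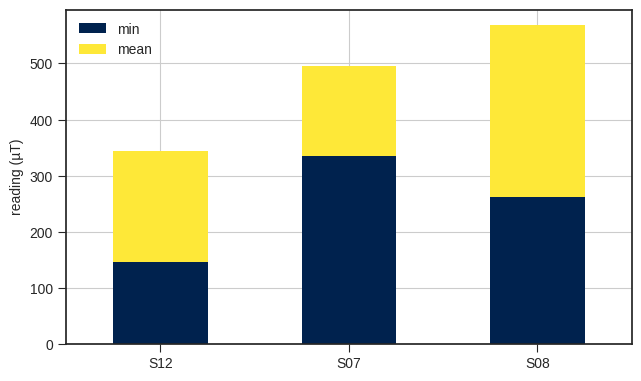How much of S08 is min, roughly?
min top ≈ 250, bottom ≈ 0; segment ≈ 250.

≈ 250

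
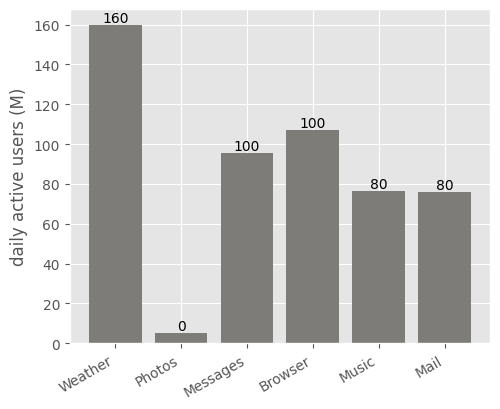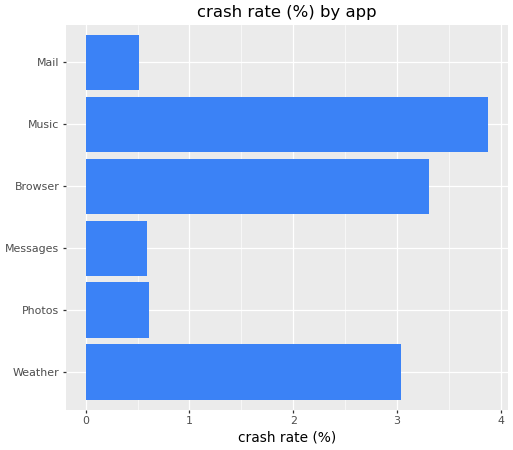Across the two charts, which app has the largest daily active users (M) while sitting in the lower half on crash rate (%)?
Messages

Chart 2 median crash rate (%) ≈ 2; below-median apps: Photos, Messages, Mail. Among those, Messages has the highest daily active users (M) (≈ 100).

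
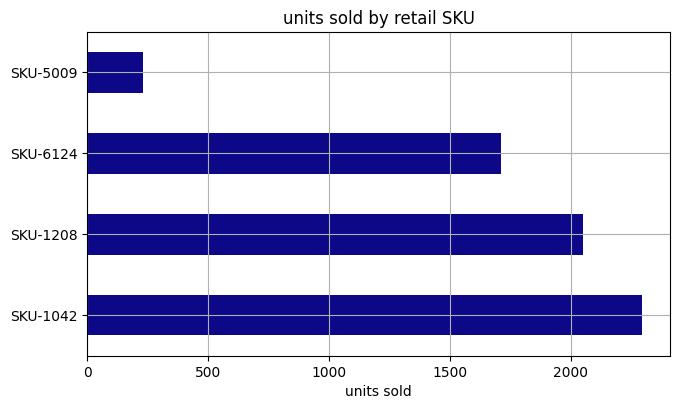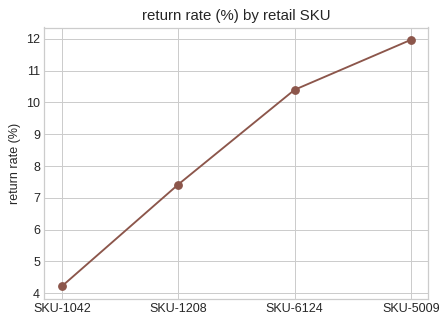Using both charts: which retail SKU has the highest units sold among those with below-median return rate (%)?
SKU-1042

Chart 2 median return rate (%) ≈ 8; below-median retail SKUs: SKU-1042, SKU-1208. Among those, SKU-1042 has the highest units sold (≈ 2500).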